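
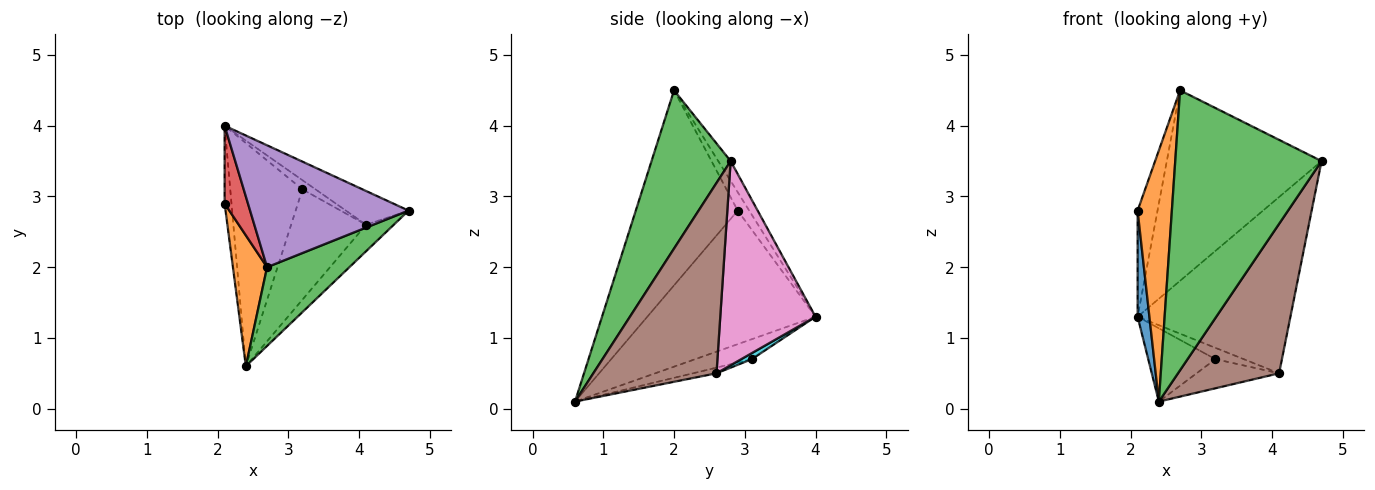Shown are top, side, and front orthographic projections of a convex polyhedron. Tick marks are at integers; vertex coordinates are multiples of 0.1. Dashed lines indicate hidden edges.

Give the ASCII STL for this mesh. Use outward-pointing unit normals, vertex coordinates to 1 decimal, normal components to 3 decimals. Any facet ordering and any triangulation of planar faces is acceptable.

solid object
 facet normal -0.996 -0.070 -0.051
  outer loop
   vertex 2.1 4.0 1.3
   vertex 2.4 0.6 0.1
   vertex 2.1 2.9 2.8
  endloop
 endfacet
 facet normal -0.935 -0.314 0.164
  outer loop
   vertex 2.7 2.0 4.5
   vertex 2.1 2.9 2.8
   vertex 2.4 0.6 0.1
  endloop
 endfacet
 facet normal 0.462 -0.854 0.240
  outer loop
   vertex 2.7 2.0 4.5
   vertex 2.4 0.6 0.1
   vertex 4.7 2.8 3.5
  endloop
 endfacet
 facet normal -0.422 0.731 0.536
  outer loop
   vertex 2.7 2.0 4.5
   vertex 2.1 4.0 1.3
   vertex 2.1 2.9 2.8
  endloop
 endfacet
 facet normal -0.067 0.840 0.538
  outer loop
   vertex 2.7 2.0 4.5
   vertex 4.7 2.8 3.5
   vertex 2.1 4.0 1.3
  endloop
 endfacet
 facet normal 0.768 -0.631 -0.112
  outer loop
   vertex 4.1 2.6 0.5
   vertex 4.7 2.8 3.5
   vertex 2.4 0.6 0.1
  endloop
 endfacet
 facet normal 0.522 0.838 -0.160
  outer loop
   vertex 4.1 2.6 0.5
   vertex 2.1 4.0 1.3
   vertex 4.7 2.8 3.5
  endloop
 endfacet
 facet normal -0.254 0.302 -0.919
  outer loop
   vertex 3.2 3.1 0.7
   vertex 2.4 0.6 0.1
   vertex 2.1 4.0 1.3
  endloop
 endfacet
 facet normal -0.073 0.255 -0.964
  outer loop
   vertex 3.2 3.1 0.7
   vertex 4.1 2.6 0.5
   vertex 2.4 0.6 0.1
  endloop
 endfacet
 facet normal 0.279 0.745 -0.605
  outer loop
   vertex 3.2 3.1 0.7
   vertex 2.1 4.0 1.3
   vertex 4.1 2.6 0.5
  endloop
 endfacet
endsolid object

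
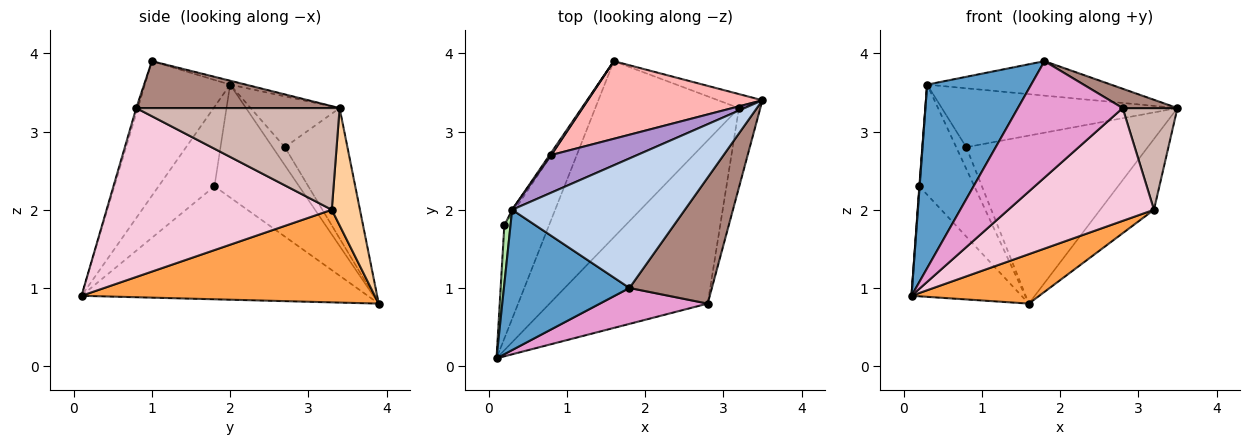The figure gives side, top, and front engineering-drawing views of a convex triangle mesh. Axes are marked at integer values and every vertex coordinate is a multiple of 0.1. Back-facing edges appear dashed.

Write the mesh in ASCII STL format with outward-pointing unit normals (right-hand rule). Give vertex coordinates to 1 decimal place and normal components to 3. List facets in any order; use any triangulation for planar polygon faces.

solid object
 facet normal -0.546 -0.666 0.509
  outer loop
   vertex 0.3 2.0 3.6
   vertex 0.1 0.1 0.9
   vertex 1.8 1.0 3.9
  endloop
 endfacet
 facet normal -0.022 0.257 0.966
  outer loop
   vertex 0.3 2.0 3.6
   vertex 1.8 1.0 3.9
   vertex 3.5 3.4 3.3
  endloop
 endfacet
 facet normal 0.527 -0.230 -0.818
  outer loop
   vertex 3.2 3.3 2.0
   vertex 0.1 0.1 0.9
   vertex 1.6 3.9 0.8
  endloop
 endfacet
 facet normal 0.457 0.873 -0.173
  outer loop
   vertex 3.2 3.3 2.0
   vertex 1.6 3.9 0.8
   vertex 3.5 3.4 3.3
  endloop
 endfacet
 facet normal -0.876 0.337 -0.346
  outer loop
   vertex 0.2 1.8 2.3
   vertex 1.6 3.9 0.8
   vertex 0.1 0.1 0.9
  endloop
 endfacet
 facet normal -0.997 -0.005 0.077
  outer loop
   vertex 0.2 1.8 2.3
   vertex 0.1 0.1 0.9
   vertex 0.3 2.0 3.6
  endloop
 endfacet
 facet normal -0.838 0.545 -0.019
  outer loop
   vertex 0.2 1.8 2.3
   vertex 0.3 2.0 3.6
   vertex 1.6 3.9 0.8
  endloop
 endfacet
 facet normal -0.299 0.866 0.400
  outer loop
   vertex 0.8 2.7 2.8
   vertex 3.5 3.4 3.3
   vertex 1.6 3.9 0.8
  endloop
 endfacet
 facet normal -0.303 0.803 0.513
  outer loop
   vertex 0.8 2.7 2.8
   vertex 0.3 2.0 3.6
   vertex 3.5 3.4 3.3
  endloop
 endfacet
 facet normal -0.772 0.632 0.070
  outer loop
   vertex 0.8 2.7 2.8
   vertex 1.6 3.9 0.8
   vertex 0.3 2.0 3.6
  endloop
 endfacet
 facet normal 0.490 -0.132 0.861
  outer loop
   vertex 2.8 0.8 3.3
   vertex 3.5 3.4 3.3
   vertex 1.8 1.0 3.9
  endloop
 endfacet
 facet normal 0.946 -0.255 -0.199
  outer loop
   vertex 2.8 0.8 3.3
   vertex 3.2 3.3 2.0
   vertex 3.5 3.4 3.3
  endloop
 endfacet
 facet normal -0.014 -0.955 0.295
  outer loop
   vertex 2.8 0.8 3.3
   vertex 1.8 1.0 3.9
   vertex 0.1 0.1 0.9
  endloop
 endfacet
 facet normal 0.660 -0.427 -0.618
  outer loop
   vertex 2.8 0.8 3.3
   vertex 0.1 0.1 0.9
   vertex 3.2 3.3 2.0
  endloop
 endfacet
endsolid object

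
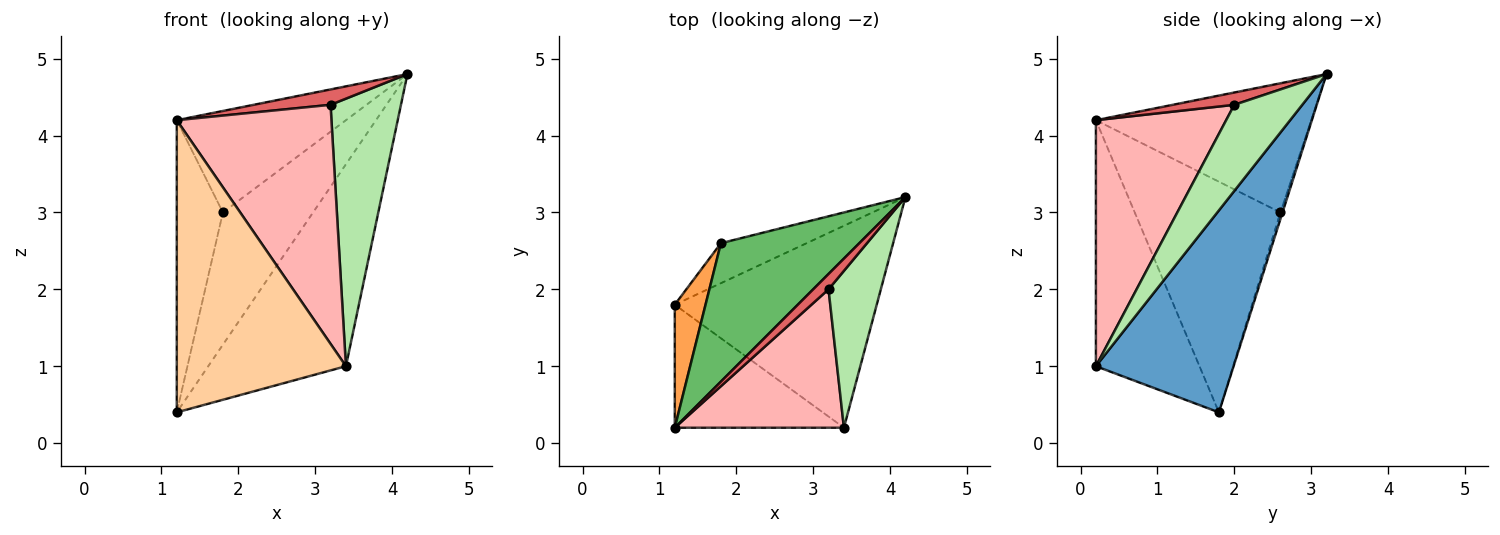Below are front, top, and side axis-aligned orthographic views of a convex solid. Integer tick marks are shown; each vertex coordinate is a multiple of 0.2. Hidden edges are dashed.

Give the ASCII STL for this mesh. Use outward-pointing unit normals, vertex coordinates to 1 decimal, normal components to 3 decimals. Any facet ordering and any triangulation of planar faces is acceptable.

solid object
 facet normal 0.577 0.577 -0.577
  outer loop
   vertex 3.4 0.2 1.0
   vertex 1.2 1.8 0.4
   vertex 4.2 3.2 4.8
  endloop
 endfacet
 facet normal -0.022 0.957 -0.289
  outer loop
   vertex 1.8 2.6 3.0
   vertex 4.2 3.2 4.8
   vertex 1.2 1.8 0.4
  endloop
 endfacet
 facet normal -0.946 0.299 0.126
  outer loop
   vertex 1.2 0.2 4.2
   vertex 1.8 2.6 3.0
   vertex 1.2 1.8 0.4
  endloop
 endfacet
 facet normal -0.492 -0.803 -0.338
  outer loop
   vertex 1.2 0.2 4.2
   vertex 1.2 1.8 0.4
   vertex 3.4 0.2 1.0
  endloop
 endfacet
 facet normal -0.601 0.472 0.644
  outer loop
   vertex 1.2 0.2 4.2
   vertex 4.2 3.2 4.8
   vertex 1.8 2.6 3.0
  endloop
 endfacet
 facet normal 0.640 -0.663 0.389
  outer loop
   vertex 3.2 2.0 4.4
   vertex 3.4 0.2 1.0
   vertex 4.2 3.2 4.8
  endloop
 endfacet
 facet normal 0.492 -0.615 0.615
  outer loop
   vertex 3.2 2.0 4.4
   vertex 4.2 3.2 4.8
   vertex 1.2 0.2 4.2
  endloop
 endfacet
 facet normal 0.589 -0.699 0.405
  outer loop
   vertex 3.2 2.0 4.4
   vertex 1.2 0.2 4.2
   vertex 3.4 0.2 1.0
  endloop
 endfacet
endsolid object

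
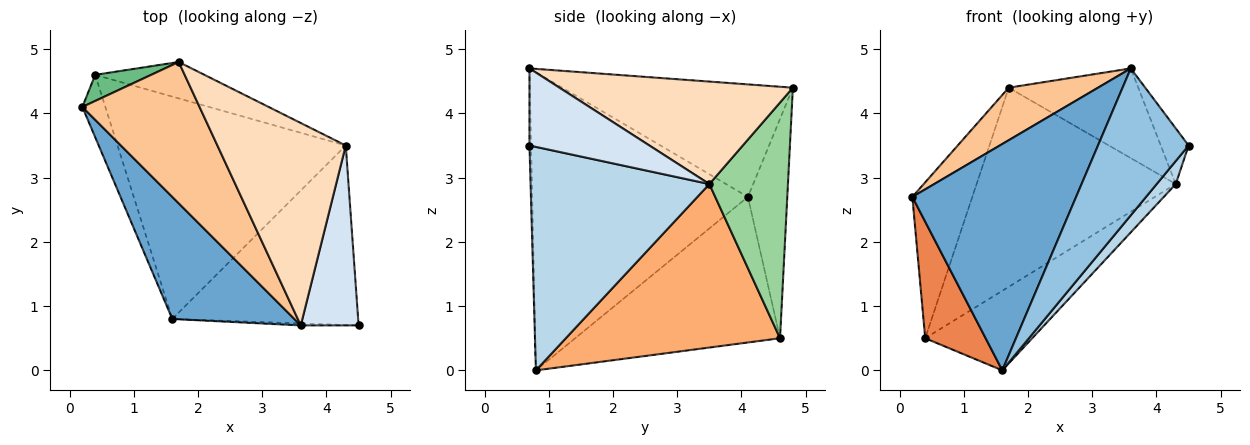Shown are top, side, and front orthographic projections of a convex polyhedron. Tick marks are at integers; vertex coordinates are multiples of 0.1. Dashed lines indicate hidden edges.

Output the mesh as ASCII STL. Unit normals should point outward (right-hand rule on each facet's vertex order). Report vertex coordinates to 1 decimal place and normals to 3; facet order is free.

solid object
 facet normal -0.757 -0.575 0.310
  outer loop
   vertex 3.6 0.7 4.7
   vertex 0.2 4.1 2.7
   vertex 1.6 0.8 0.0
  endloop
 endfacet
 facet normal -0.018 -1.000 -0.014
  outer loop
   vertex 3.6 0.7 4.7
   vertex 1.6 0.8 0.0
   vertex 4.5 0.7 3.5
  endloop
 endfacet
 facet normal 0.766 -0.082 -0.637
  outer loop
   vertex 4.3 3.5 2.9
   vertex 4.5 0.7 3.5
   vertex 1.6 0.8 0.0
  endloop
 endfacet
 facet normal 0.787 0.183 0.590
  outer loop
   vertex 4.3 3.5 2.9
   vertex 3.6 0.7 4.7
   vertex 4.5 0.7 3.5
  endloop
 endfacet
 facet normal -0.948 -0.280 -0.150
  outer loop
   vertex 0.4 4.6 0.5
   vertex 1.6 0.8 0.0
   vertex 0.2 4.1 2.7
  endloop
 endfacet
 facet normal 0.559 0.279 -0.781
  outer loop
   vertex 0.4 4.6 0.5
   vertex 4.3 3.5 2.9
   vertex 1.6 0.8 0.0
  endloop
 endfacet
 facet normal -0.669 -0.259 0.697
  outer loop
   vertex 1.7 4.8 4.4
   vertex 0.2 4.1 2.7
   vertex 3.6 0.7 4.7
  endloop
 endfacet
 facet normal 0.590 0.327 0.738
  outer loop
   vertex 1.7 4.8 4.4
   vertex 3.6 0.7 4.7
   vertex 4.3 3.5 2.9
  endloop
 endfacet
 facet normal -0.544 0.828 0.139
  outer loop
   vertex 1.7 4.8 4.4
   vertex 0.4 4.6 0.5
   vertex 0.2 4.1 2.7
  endloop
 endfacet
 facet normal 0.362 0.917 -0.168
  outer loop
   vertex 1.7 4.8 4.4
   vertex 4.3 3.5 2.9
   vertex 0.4 4.6 0.5
  endloop
 endfacet
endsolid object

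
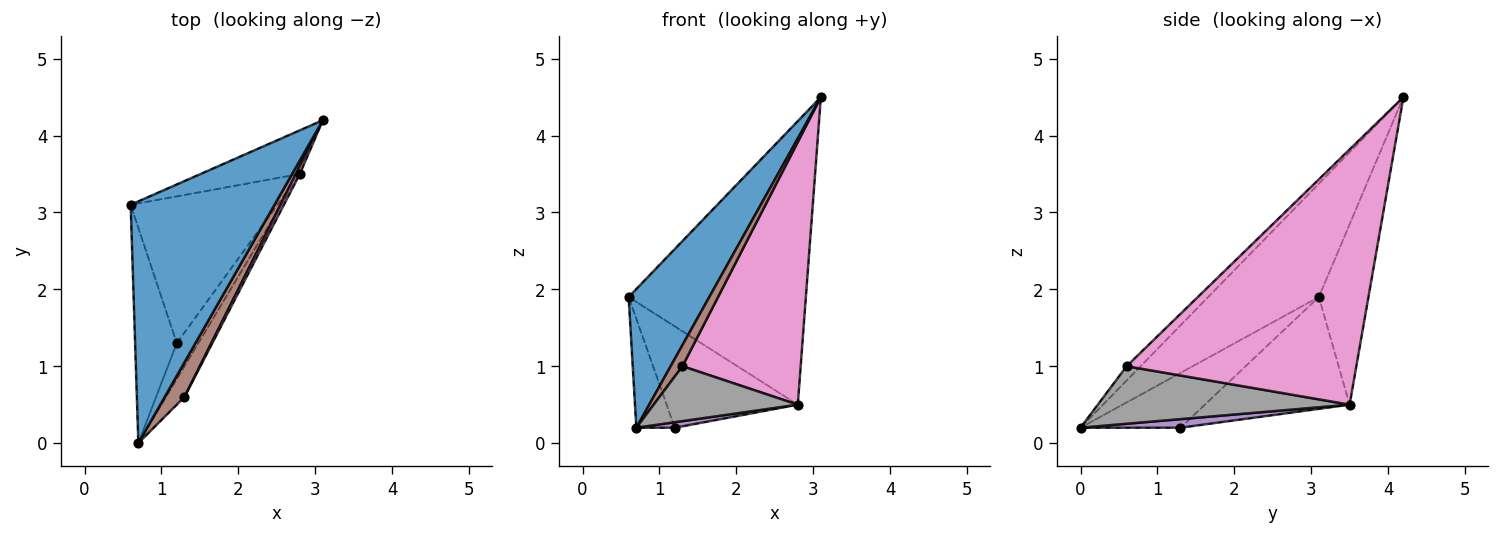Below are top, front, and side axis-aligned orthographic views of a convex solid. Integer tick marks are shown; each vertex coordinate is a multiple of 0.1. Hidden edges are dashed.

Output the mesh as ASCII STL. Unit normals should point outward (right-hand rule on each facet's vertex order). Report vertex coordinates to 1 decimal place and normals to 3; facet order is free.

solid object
 facet normal -0.564 -0.411 0.716
  outer loop
   vertex 0.7 0.0 0.2
   vertex 3.1 4.2 4.5
   vertex 0.6 3.1 1.9
  endloop
 endfacet
 facet normal -0.267 0.953 -0.147
  outer loop
   vertex 2.8 3.5 0.5
   vertex 0.6 3.1 1.9
   vertex 3.1 4.2 4.5
  endloop
 endfacet
 facet normal -0.761 0.293 -0.579
  outer loop
   vertex 1.2 1.3 0.2
   vertex 0.7 0.0 0.2
   vertex 0.6 3.1 1.9
  endloop
 endfacet
 facet normal -0.531 0.481 -0.697
  outer loop
   vertex 1.2 1.3 0.2
   vertex 0.6 3.1 1.9
   vertex 2.8 3.5 0.5
  endloop
 endfacet
 facet normal 0.366 -0.141 -0.920
  outer loop
   vertex 1.2 1.3 0.2
   vertex 2.8 3.5 0.5
   vertex 0.7 0.0 0.2
  endloop
 endfacet
 facet normal -0.525 -0.444 0.726
  outer loop
   vertex 1.3 0.6 1.0
   vertex 3.1 4.2 4.5
   vertex 0.7 0.0 0.2
  endloop
 endfacet
 facet normal 0.889 -0.458 0.013
  outer loop
   vertex 1.3 0.6 1.0
   vertex 2.8 3.5 0.5
   vertex 3.1 4.2 4.5
  endloop
 endfacet
 facet normal 0.836 -0.479 -0.268
  outer loop
   vertex 1.3 0.6 1.0
   vertex 0.7 0.0 0.2
   vertex 2.8 3.5 0.5
  endloop
 endfacet
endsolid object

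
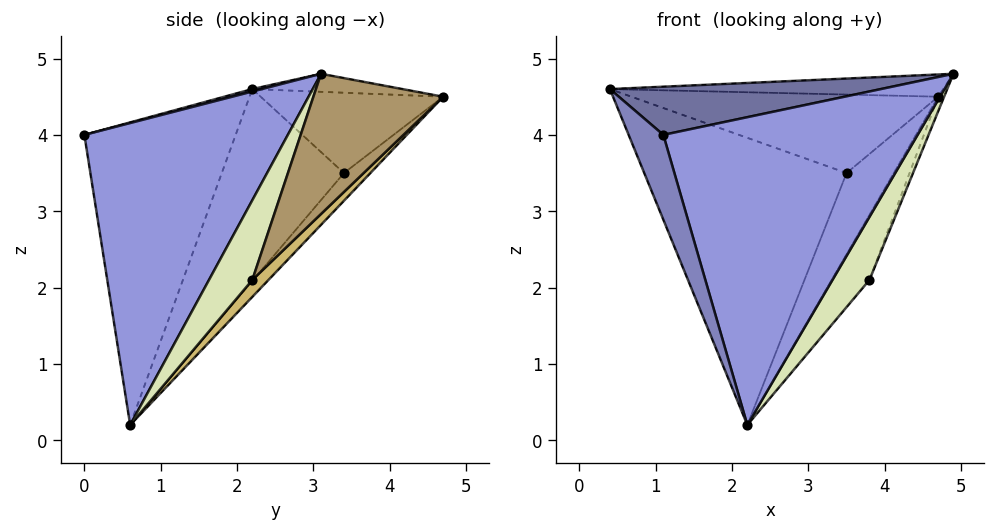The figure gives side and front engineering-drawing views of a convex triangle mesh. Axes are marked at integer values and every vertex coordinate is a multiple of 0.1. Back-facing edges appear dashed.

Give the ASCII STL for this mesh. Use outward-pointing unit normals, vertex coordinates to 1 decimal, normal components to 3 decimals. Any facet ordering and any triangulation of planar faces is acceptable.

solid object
 facet normal 0.009 -0.260 0.965
  outer loop
   vertex 1.1 0.0 4.0
   vertex 4.9 3.1 4.8
   vertex 0.4 2.2 4.6
  endloop
 endfacet
 facet normal -0.929 -0.213 -0.303
  outer loop
   vertex 2.2 0.6 0.2
   vertex 1.1 0.0 4.0
   vertex 0.4 2.2 4.6
  endloop
 endfacet
 facet normal 0.624 -0.779 0.057
  outer loop
   vertex 2.2 0.6 0.2
   vertex 4.9 3.1 4.8
   vertex 1.1 0.0 4.0
  endloop
 endfacet
 facet normal -0.078 0.174 0.982
  outer loop
   vertex 4.7 4.7 4.5
   vertex 0.4 2.2 4.6
   vertex 4.9 3.1 4.8
  endloop
 endfacet
 facet normal -0.458 0.759 -0.463
  outer loop
   vertex 3.5 3.4 3.5
   vertex 2.2 0.6 0.2
   vertex 0.4 2.2 4.6
  endloop
 endfacet
 facet normal -0.457 0.768 -0.450
  outer loop
   vertex 3.5 3.4 3.5
   vertex 0.4 2.2 4.6
   vertex 4.7 4.7 4.5
  endloop
 endfacet
 facet normal -0.429 0.765 -0.480
  outer loop
   vertex 3.5 3.4 3.5
   vertex 4.7 4.7 4.5
   vertex 2.2 0.6 0.2
  endloop
 endfacet
 facet normal 0.757 -0.647 -0.093
  outer loop
   vertex 3.8 2.2 2.1
   vertex 4.9 3.1 4.8
   vertex 2.2 0.6 0.2
  endloop
 endfacet
 facet normal 0.920 0.042 -0.389
  outer loop
   vertex 3.8 2.2 2.1
   vertex 4.7 4.7 4.5
   vertex 4.9 3.1 4.8
  endloop
 endfacet
 facet normal 0.264 0.617 -0.742
  outer loop
   vertex 3.8 2.2 2.1
   vertex 2.2 0.6 0.2
   vertex 4.7 4.7 4.5
  endloop
 endfacet
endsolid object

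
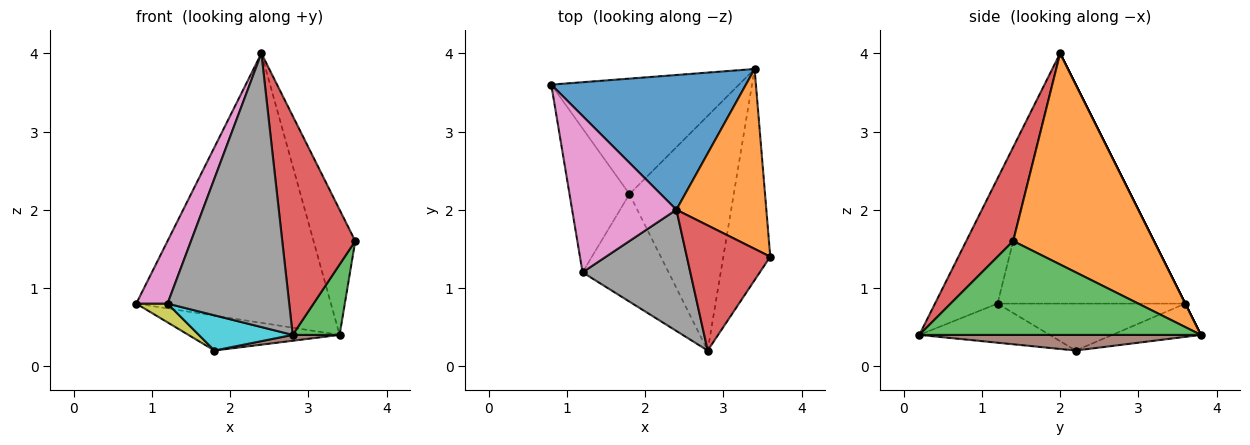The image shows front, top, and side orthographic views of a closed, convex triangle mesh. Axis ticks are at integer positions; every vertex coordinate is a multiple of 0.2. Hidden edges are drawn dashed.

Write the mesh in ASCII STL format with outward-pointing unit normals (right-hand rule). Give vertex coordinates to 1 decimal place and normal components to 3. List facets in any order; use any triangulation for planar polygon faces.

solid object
 facet normal 0.000 0.894 0.447
  outer loop
   vertex 2.4 2.0 4.0
   vertex 3.4 3.8 0.4
   vertex 0.8 3.6 0.8
  endloop
 endfacet
 facet normal 0.888 0.263 0.378
  outer loop
   vertex 2.4 2.0 4.0
   vertex 3.6 1.4 1.6
   vertex 3.4 3.8 0.4
  endloop
 endfacet
 facet normal 0.885 -0.147 -0.442
  outer loop
   vertex 2.8 0.2 0.4
   vertex 3.4 3.8 0.4
   vertex 3.6 1.4 1.6
  endloop
 endfacet
 facet normal 0.487 -0.758 0.433
  outer loop
   vertex 2.8 0.2 0.4
   vertex 3.6 1.4 1.6
   vertex 2.4 2.0 4.0
  endloop
 endfacet
 facet normal -0.167 0.285 -0.944
  outer loop
   vertex 1.8 2.2 0.2
   vertex 0.8 3.6 0.8
   vertex 3.4 3.8 0.4
  endloop
 endfacet
 facet normal 0.148 -0.025 -0.989
  outer loop
   vertex 1.8 2.2 0.2
   vertex 3.4 3.8 0.4
   vertex 2.8 0.2 0.4
  endloop
 endfacet
 facet normal -0.912 -0.152 0.380
  outer loop
   vertex 1.2 1.2 0.8
   vertex 2.4 2.0 4.0
   vertex 0.8 3.6 0.8
  endloop
 endfacet
 facet normal -0.426 -0.827 0.366
  outer loop
   vertex 1.2 1.2 0.8
   vertex 2.8 0.2 0.4
   vertex 2.4 2.0 4.0
  endloop
 endfacet
 facet normal -0.613 -0.102 -0.783
  outer loop
   vertex 1.2 1.2 0.8
   vertex 0.8 3.6 0.8
   vertex 1.8 2.2 0.2
  endloop
 endfacet
 facet normal -0.397 -0.286 -0.872
  outer loop
   vertex 1.2 1.2 0.8
   vertex 1.8 2.2 0.2
   vertex 2.8 0.2 0.4
  endloop
 endfacet
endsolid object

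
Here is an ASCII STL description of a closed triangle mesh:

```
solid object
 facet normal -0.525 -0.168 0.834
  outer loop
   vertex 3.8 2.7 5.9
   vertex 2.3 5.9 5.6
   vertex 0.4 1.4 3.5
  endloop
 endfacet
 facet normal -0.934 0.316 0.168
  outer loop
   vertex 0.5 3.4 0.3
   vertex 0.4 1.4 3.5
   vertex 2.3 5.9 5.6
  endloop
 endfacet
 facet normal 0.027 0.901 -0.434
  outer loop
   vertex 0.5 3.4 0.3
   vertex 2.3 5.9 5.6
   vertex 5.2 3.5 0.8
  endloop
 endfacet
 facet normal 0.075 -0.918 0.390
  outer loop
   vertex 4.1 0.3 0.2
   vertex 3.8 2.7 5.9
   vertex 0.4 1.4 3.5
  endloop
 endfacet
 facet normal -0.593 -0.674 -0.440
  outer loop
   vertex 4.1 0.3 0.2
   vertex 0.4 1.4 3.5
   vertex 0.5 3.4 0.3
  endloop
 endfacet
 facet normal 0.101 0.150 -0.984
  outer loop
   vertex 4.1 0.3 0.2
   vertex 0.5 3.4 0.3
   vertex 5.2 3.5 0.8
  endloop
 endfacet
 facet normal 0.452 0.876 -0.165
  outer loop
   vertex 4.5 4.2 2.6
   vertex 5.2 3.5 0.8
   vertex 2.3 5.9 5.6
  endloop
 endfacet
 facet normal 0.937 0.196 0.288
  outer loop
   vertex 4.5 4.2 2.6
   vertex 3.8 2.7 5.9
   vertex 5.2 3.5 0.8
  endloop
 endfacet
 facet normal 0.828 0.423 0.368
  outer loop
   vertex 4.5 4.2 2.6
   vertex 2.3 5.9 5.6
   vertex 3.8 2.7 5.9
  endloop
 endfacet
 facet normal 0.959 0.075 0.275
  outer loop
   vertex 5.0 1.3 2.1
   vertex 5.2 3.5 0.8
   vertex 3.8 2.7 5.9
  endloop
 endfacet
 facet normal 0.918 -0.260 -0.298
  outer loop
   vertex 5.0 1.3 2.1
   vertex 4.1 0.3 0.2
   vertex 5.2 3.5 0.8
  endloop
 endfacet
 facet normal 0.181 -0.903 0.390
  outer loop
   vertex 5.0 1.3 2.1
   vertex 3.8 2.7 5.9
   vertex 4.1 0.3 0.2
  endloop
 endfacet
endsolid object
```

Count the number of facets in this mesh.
12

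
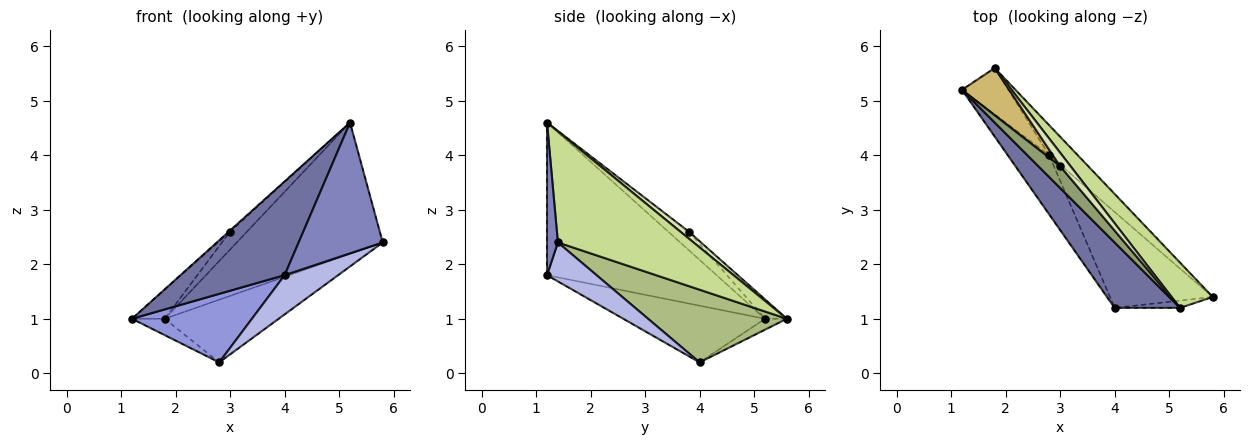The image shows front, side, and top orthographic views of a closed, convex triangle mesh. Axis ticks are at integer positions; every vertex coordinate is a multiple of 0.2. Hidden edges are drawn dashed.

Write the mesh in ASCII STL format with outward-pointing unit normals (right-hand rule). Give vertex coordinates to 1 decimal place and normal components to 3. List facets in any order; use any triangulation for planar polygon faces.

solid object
 facet normal -0.800 -0.492 0.343
  outer loop
   vertex 5.2 1.2 4.6
   vertex 1.2 5.2 1.0
   vertex 4.0 1.2 1.8
  endloop
 endfacet
 facet normal 0.128 -0.990 -0.055
  outer loop
   vertex 5.2 1.2 4.6
   vertex 4.0 1.2 1.8
   vertex 5.8 1.4 2.4
  endloop
 endfacet
 facet normal -0.667 -0.564 -0.487
  outer loop
   vertex 2.8 4.0 0.2
   vertex 4.0 1.2 1.8
   vertex 1.2 5.2 1.0
  endloop
 endfacet
 facet normal 0.331 -0.357 -0.873
  outer loop
   vertex 2.8 4.0 0.2
   vertex 5.8 1.4 2.4
   vertex 4.0 1.2 1.8
  endloop
 endfacet
 facet normal -0.647 0.038 0.761
  outer loop
   vertex 3.0 3.8 2.6
   vertex 1.2 5.2 1.0
   vertex 5.2 1.2 4.6
  endloop
 endfacet
 facet normal 0.739 0.607 -0.290
  outer loop
   vertex 1.8 5.6 1.0
   vertex 5.8 1.4 2.4
   vertex 2.8 4.0 0.2
  endloop
 endfacet
 facet normal 0.660 0.710 0.245
  outer loop
   vertex 1.8 5.6 1.0
   vertex 5.2 1.2 4.6
   vertex 5.8 1.4 2.4
  endloop
 endfacet
 facet normal 0.371 0.743 0.557
  outer loop
   vertex 1.8 5.6 1.0
   vertex 3.0 3.8 2.6
   vertex 5.2 1.2 4.6
  endloop
 endfacet
 facet normal -0.217 0.325 -0.921
  outer loop
   vertex 1.8 5.6 1.0
   vertex 2.8 4.0 0.2
   vertex 1.2 5.2 1.0
  endloop
 endfacet
 facet normal -0.330 0.495 0.804
  outer loop
   vertex 1.8 5.6 1.0
   vertex 1.2 5.2 1.0
   vertex 3.0 3.8 2.6
  endloop
 endfacet
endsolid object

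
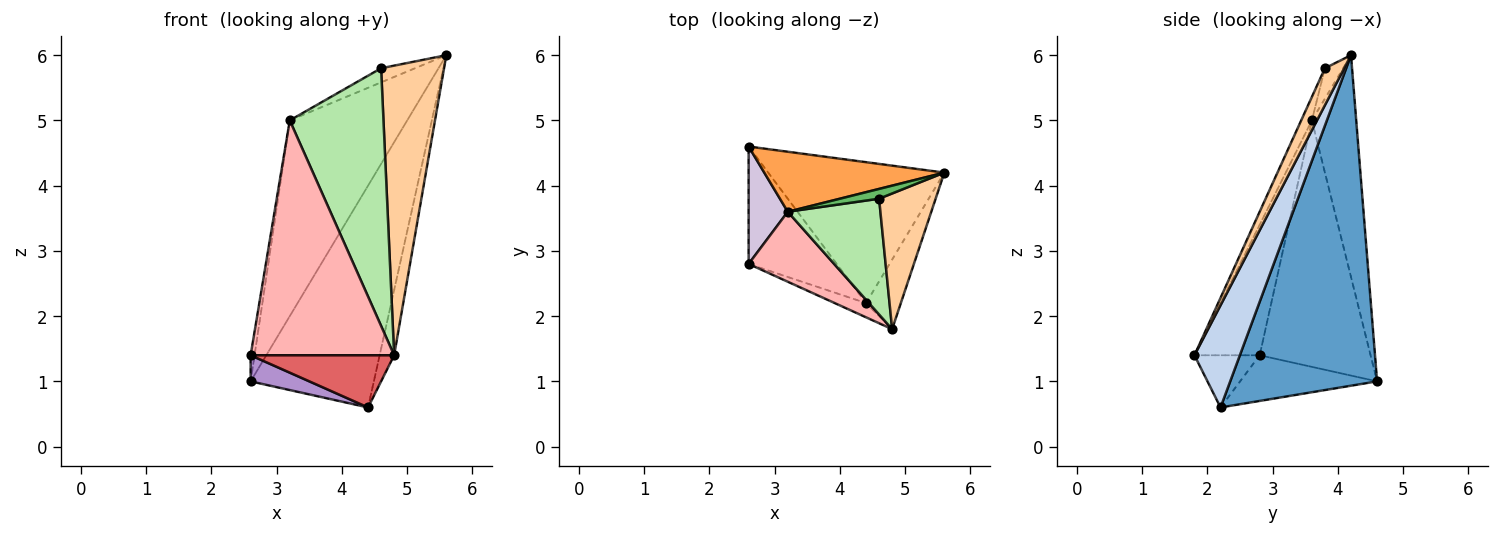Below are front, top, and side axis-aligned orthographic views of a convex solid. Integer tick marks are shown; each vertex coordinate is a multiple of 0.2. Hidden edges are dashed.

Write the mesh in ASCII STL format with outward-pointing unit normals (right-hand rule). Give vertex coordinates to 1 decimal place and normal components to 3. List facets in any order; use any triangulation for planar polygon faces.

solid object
 facet normal 0.709 0.595 -0.378
  outer loop
   vertex 4.4 2.2 0.6
   vertex 2.6 4.6 1.0
   vertex 5.6 4.2 6.0
  endloop
 endfacet
 facet normal 0.906 0.289 -0.308
  outer loop
   vertex 4.4 2.2 0.6
   vertex 5.6 4.2 6.0
   vertex 4.8 1.8 1.4
  endloop
 endfacet
 facet normal -0.340 0.899 0.276
  outer loop
   vertex 3.2 3.6 5.0
   vertex 5.6 4.2 6.0
   vertex 2.6 4.6 1.0
  endloop
 endfacet
 facet normal 0.267 -0.873 0.409
  outer loop
   vertex 4.6 3.8 5.8
   vertex 4.8 1.8 1.4
   vertex 5.6 4.2 6.0
  endloop
 endfacet
 facet normal -0.405 0.752 0.520
  outer loop
   vertex 4.6 3.8 5.8
   vertex 5.6 4.2 6.0
   vertex 3.2 3.6 5.0
  endloop
 endfacet
 facet normal -0.103 -0.907 0.408
  outer loop
   vertex 4.6 3.8 5.8
   vertex 3.2 3.6 5.0
   vertex 4.8 1.8 1.4
  endloop
 endfacet
 facet normal -0.402 -0.884 -0.241
  outer loop
   vertex 2.6 2.8 1.4
   vertex 4.4 2.2 0.6
   vertex 4.8 1.8 1.4
  endloop
 endfacet
 facet normal -0.399 -0.879 0.262
  outer loop
   vertex 2.6 2.8 1.4
   vertex 4.8 1.8 1.4
   vertex 3.2 3.6 5.0
  endloop
 endfacet
 facet normal -0.452 -0.194 -0.871
  outer loop
   vertex 2.6 2.8 1.4
   vertex 2.6 4.6 1.0
   vertex 4.4 2.2 0.6
  endloop
 endfacet
 facet normal -0.987 0.035 0.157
  outer loop
   vertex 2.6 2.8 1.4
   vertex 3.2 3.6 5.0
   vertex 2.6 4.6 1.0
  endloop
 endfacet
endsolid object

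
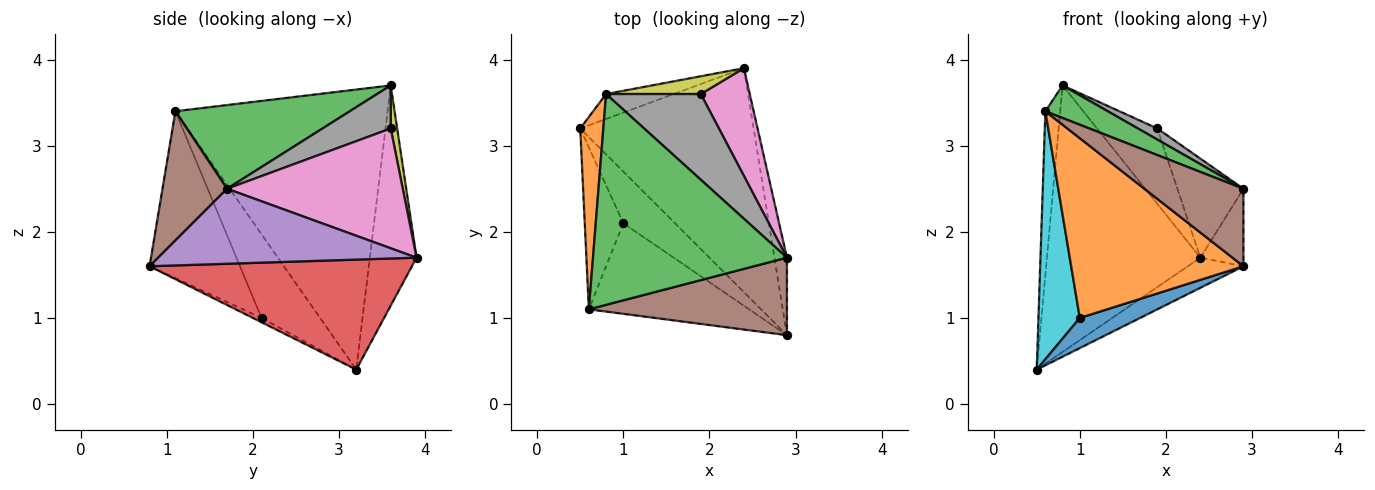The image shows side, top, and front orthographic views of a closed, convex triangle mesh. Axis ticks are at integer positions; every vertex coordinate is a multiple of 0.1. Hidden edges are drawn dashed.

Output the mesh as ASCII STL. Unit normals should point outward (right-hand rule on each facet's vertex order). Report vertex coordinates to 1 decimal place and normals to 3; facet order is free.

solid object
 facet normal -0.290 0.953 -0.089
  outer loop
   vertex 0.8 3.6 3.7
   vertex 2.4 3.9 1.7
   vertex 0.5 3.2 0.4
  endloop
 endfacet
 facet normal -0.994 0.070 0.082
  outer loop
   vertex 0.6 1.1 3.4
   vertex 0.8 3.6 3.7
   vertex 0.5 3.2 0.4
  endloop
 endfacet
 facet normal 0.392 -0.140 0.909
  outer loop
   vertex 0.6 1.1 3.4
   vertex 2.9 1.7 2.5
   vertex 0.8 3.6 3.7
  endloop
 endfacet
 facet normal 0.532 0.113 -0.839
  outer loop
   vertex 2.9 0.8 1.6
   vertex 0.5 3.2 0.4
   vertex 2.4 3.9 1.7
  endloop
 endfacet
 facet normal 0.973 0.162 -0.162
  outer loop
   vertex 2.9 0.8 1.6
   vertex 2.4 3.9 1.7
   vertex 2.9 1.7 2.5
  endloop
 endfacet
 facet normal 0.419 -0.642 0.642
  outer loop
   vertex 2.9 0.8 1.6
   vertex 2.9 1.7 2.5
   vertex 0.6 1.1 3.4
  endloop
 endfacet
 facet normal 0.874 0.329 0.357
  outer loop
   vertex 1.9 3.6 3.2
   vertex 2.9 1.7 2.5
   vertex 2.4 3.9 1.7
  endloop
 endfacet
 facet normal 0.411 -0.117 0.904
  outer loop
   vertex 1.9 3.6 3.2
   vertex 0.8 3.6 3.7
   vertex 2.9 1.7 2.5
  endloop
 endfacet
 facet normal 0.104 0.968 0.228
  outer loop
   vertex 1.9 3.6 3.2
   vertex 2.4 3.9 1.7
   vertex 0.8 3.6 3.7
  endloop
 endfacet
 facet normal -0.765 -0.540 -0.352
  outer loop
   vertex 1.0 2.1 1.0
   vertex 0.6 1.1 3.4
   vertex 0.5 3.2 0.4
  endloop
 endfacet
 facet normal -0.072 -0.503 -0.862
  outer loop
   vertex 1.0 2.1 1.0
   vertex 0.5 3.2 0.4
   vertex 2.9 0.8 1.6
  endloop
 endfacet
 facet normal -0.424 -0.809 -0.408
  outer loop
   vertex 1.0 2.1 1.0
   vertex 2.9 0.8 1.6
   vertex 0.6 1.1 3.4
  endloop
 endfacet
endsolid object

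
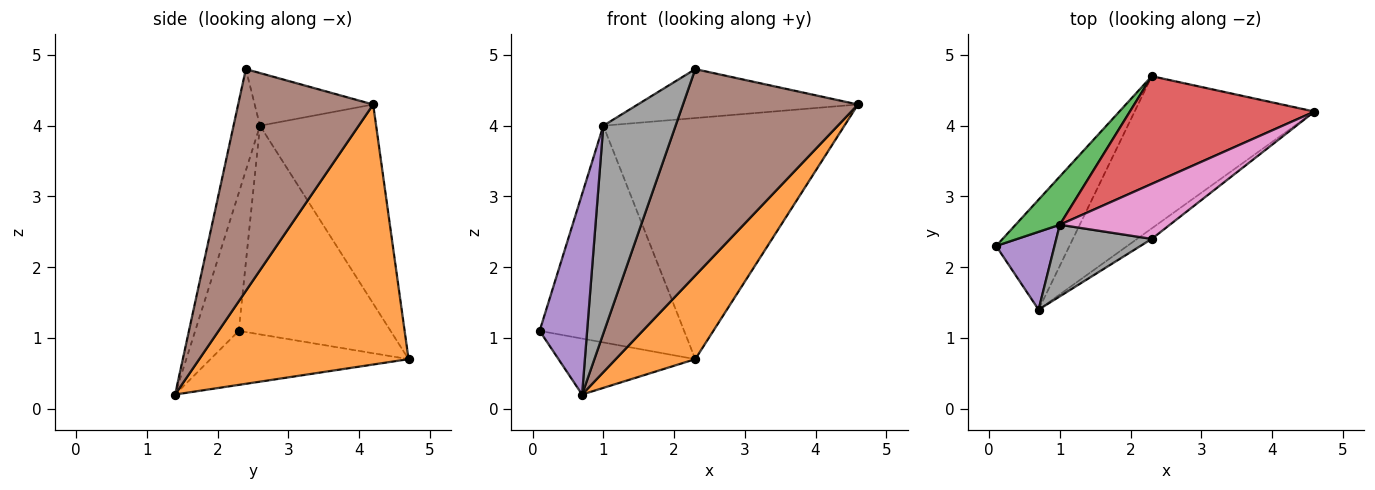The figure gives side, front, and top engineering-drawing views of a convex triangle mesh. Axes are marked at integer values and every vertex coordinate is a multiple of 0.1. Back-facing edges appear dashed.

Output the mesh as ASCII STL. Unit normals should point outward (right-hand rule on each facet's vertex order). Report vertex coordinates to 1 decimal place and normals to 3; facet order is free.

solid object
 facet normal -0.549 0.379 -0.745
  outer loop
   vertex 0.7 1.4 0.2
   vertex 0.1 2.3 1.1
   vertex 2.3 4.7 0.7
  endloop
 endfacet
 facet normal 0.785 -0.298 -0.543
  outer loop
   vertex 0.7 1.4 0.2
   vertex 2.3 4.7 0.7
   vertex 4.6 4.2 4.3
  endloop
 endfacet
 facet normal -0.716 0.682 0.152
  outer loop
   vertex 1.0 2.6 4.0
   vertex 2.3 4.7 0.7
   vertex 0.1 2.3 1.1
  endloop
 endfacet
 facet normal -0.403 0.836 0.373
  outer loop
   vertex 1.0 2.6 4.0
   vertex 4.6 4.2 4.3
   vertex 2.3 4.7 0.7
  endloop
 endfacet
 facet normal -0.650 -0.708 0.275
  outer loop
   vertex 1.0 2.6 4.0
   vertex 0.1 2.3 1.1
   vertex 0.7 1.4 0.2
  endloop
 endfacet
 facet normal 0.610 -0.791 -0.040
  outer loop
   vertex 2.3 2.4 4.8
   vertex 0.7 1.4 0.2
   vertex 4.6 4.2 4.3
  endloop
 endfacet
 facet normal -0.337 0.626 0.704
  outer loop
   vertex 2.3 2.4 4.8
   vertex 4.6 4.2 4.3
   vertex 1.0 2.6 4.0
  endloop
 endfacet
 facet normal -0.327 -0.893 0.308
  outer loop
   vertex 2.3 2.4 4.8
   vertex 1.0 2.6 4.0
   vertex 0.7 1.4 0.2
  endloop
 endfacet
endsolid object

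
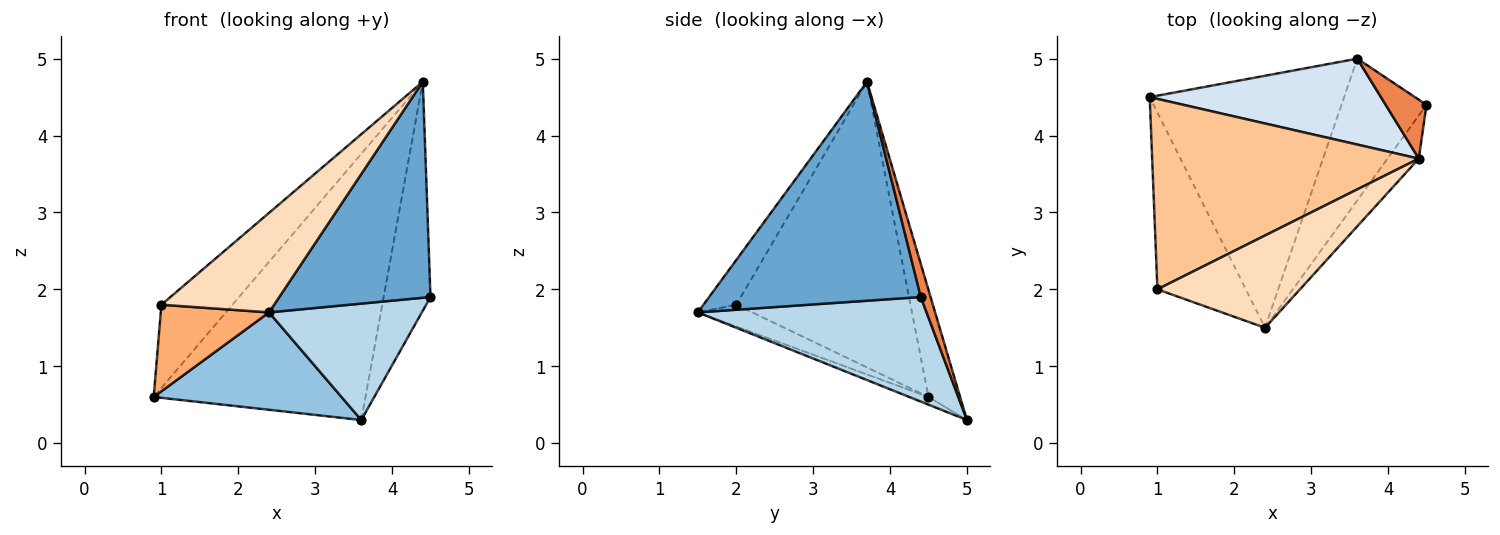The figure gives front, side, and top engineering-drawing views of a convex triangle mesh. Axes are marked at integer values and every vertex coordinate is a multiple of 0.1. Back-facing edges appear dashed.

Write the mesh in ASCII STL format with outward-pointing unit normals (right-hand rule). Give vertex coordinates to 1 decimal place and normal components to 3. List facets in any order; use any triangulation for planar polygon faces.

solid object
 facet normal 0.808 -0.577 -0.115
  outer loop
   vertex 4.4 3.7 4.7
   vertex 2.4 1.5 1.7
   vertex 4.5 4.4 1.9
  endloop
 endfacet
 facet normal -0.037 -0.360 -0.932
  outer loop
   vertex 3.6 5.0 0.3
   vertex 2.4 1.5 1.7
   vertex 0.9 4.5 0.6
  endloop
 endfacet
 facet normal 0.689 -0.460 -0.560
  outer loop
   vertex 3.6 5.0 0.3
   vertex 4.5 4.4 1.9
   vertex 2.4 1.5 1.7
  endloop
 endfacet
 facet normal -0.141 0.942 0.304
  outer loop
   vertex 3.6 5.0 0.3
   vertex 0.9 4.5 0.6
   vertex 4.4 3.7 4.7
  endloop
 endfacet
 facet normal 0.198 0.949 0.244
  outer loop
   vertex 3.6 5.0 0.3
   vertex 4.4 3.7 4.7
   vertex 4.5 4.4 1.9
  endloop
 endfacet
 facet normal -0.216 -0.430 -0.877
  outer loop
   vertex 1.0 2.0 1.8
   vertex 0.9 4.5 0.6
   vertex 2.4 1.5 1.7
  endloop
 endfacet
 facet normal -0.701 0.286 0.654
  outer loop
   vertex 1.0 2.0 1.8
   vertex 4.4 3.7 4.7
   vertex 0.9 4.5 0.6
  endloop
 endfacet
 facet normal -0.209 -0.717 0.665
  outer loop
   vertex 1.0 2.0 1.8
   vertex 2.4 1.5 1.7
   vertex 4.4 3.7 4.7
  endloop
 endfacet
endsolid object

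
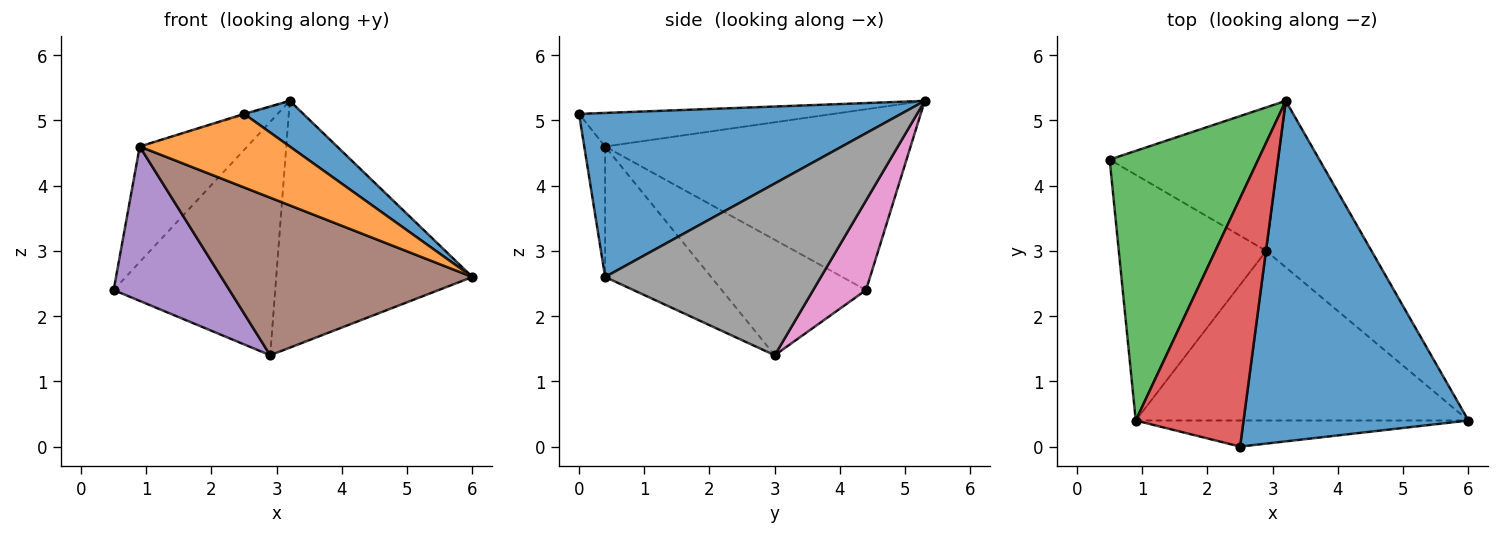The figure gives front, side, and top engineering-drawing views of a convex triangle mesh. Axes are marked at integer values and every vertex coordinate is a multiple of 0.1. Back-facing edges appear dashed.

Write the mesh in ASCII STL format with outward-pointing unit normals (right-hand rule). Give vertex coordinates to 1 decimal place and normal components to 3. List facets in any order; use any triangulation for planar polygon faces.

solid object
 facet normal 0.586 -0.108 0.803
  outer loop
   vertex 3.2 5.3 5.3
   vertex 2.5 0.0 5.1
   vertex 6.0 0.4 2.6
  endloop
 endfacet
 facet normal -0.130 -0.934 -0.332
  outer loop
   vertex 0.9 0.4 4.6
   vertex 6.0 0.4 2.6
   vertex 2.5 0.0 5.1
  endloop
 endfacet
 facet normal -0.746 0.262 0.613
  outer loop
   vertex 0.9 0.4 4.6
   vertex 3.2 5.3 5.3
   vertex 0.5 4.4 2.4
  endloop
 endfacet
 facet normal -0.298 0.003 0.955
  outer loop
   vertex 0.9 0.4 4.6
   vertex 2.5 0.0 5.1
   vertex 3.2 5.3 5.3
  endloop
 endfacet
 facet normal -0.553 -0.443 -0.706
  outer loop
   vertex 2.9 3.0 1.4
   vertex 0.9 0.4 4.6
   vertex 0.5 4.4 2.4
  endloop
 endfacet
 facet normal -0.276 -0.654 -0.704
  outer loop
   vertex 2.9 3.0 1.4
   vertex 6.0 0.4 2.6
   vertex 0.9 0.4 4.6
  endloop
 endfacet
 facet normal 0.268 0.821 -0.505
  outer loop
   vertex 2.9 3.0 1.4
   vertex 0.5 4.4 2.4
   vertex 3.2 5.3 5.3
  endloop
 endfacet
 facet normal 0.674 0.613 -0.413
  outer loop
   vertex 2.9 3.0 1.4
   vertex 3.2 5.3 5.3
   vertex 6.0 0.4 2.6
  endloop
 endfacet
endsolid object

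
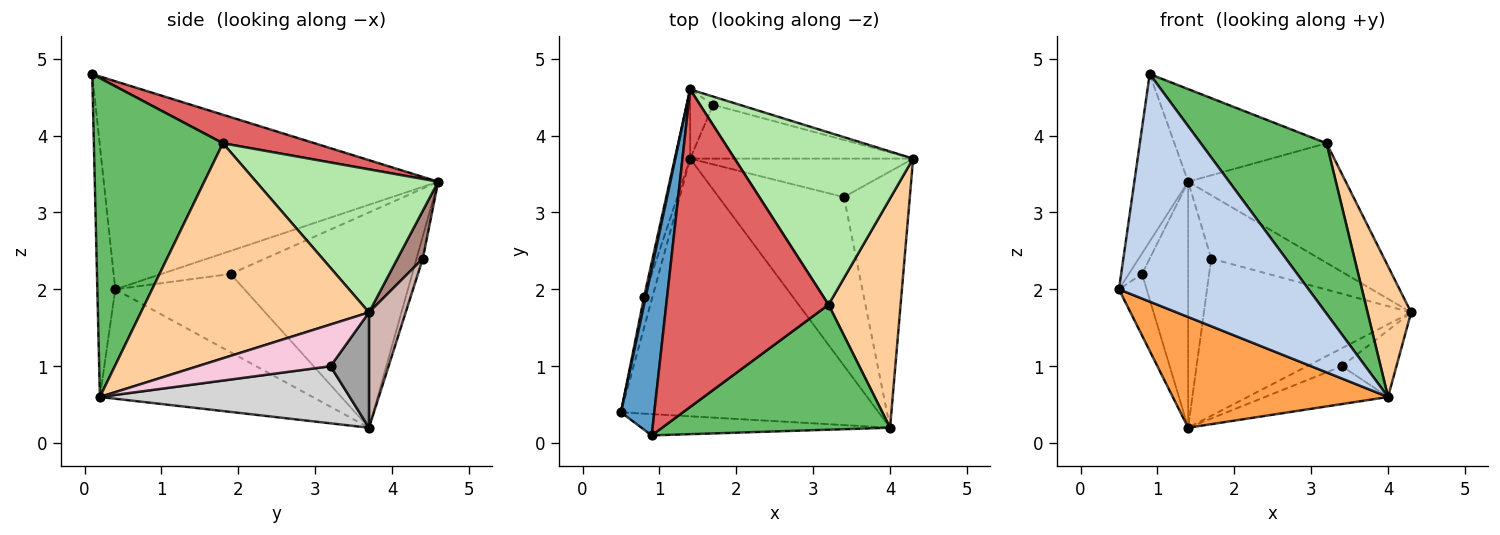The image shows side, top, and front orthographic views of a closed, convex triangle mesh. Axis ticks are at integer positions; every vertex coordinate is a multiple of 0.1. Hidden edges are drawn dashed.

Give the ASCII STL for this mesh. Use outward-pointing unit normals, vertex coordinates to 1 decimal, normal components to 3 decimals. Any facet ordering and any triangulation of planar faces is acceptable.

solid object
 facet normal -0.975 0.157 0.156
  outer loop
   vertex 0.9 0.1 4.8
   vertex 1.4 4.6 3.4
   vertex 0.5 0.4 2.0
  endloop
 endfacet
 facet normal -0.094 -0.991 -0.093
  outer loop
   vertex 4.0 0.2 0.6
   vertex 0.9 0.1 4.8
   vertex 0.5 0.4 2.0
  endloop
 endfacet
 facet normal -0.363 -0.368 -0.856
  outer loop
   vertex 1.4 3.7 0.2
   vertex 4.0 0.2 0.6
   vertex 0.5 0.4 2.0
  endloop
 endfacet
 facet normal 0.933 -0.178 0.313
  outer loop
   vertex 3.2 1.8 3.9
   vertex 4.0 0.2 0.6
   vertex 4.3 3.7 1.7
  endloop
 endfacet
 facet normal 0.637 -0.621 0.456
  outer loop
   vertex 3.2 1.8 3.9
   vertex 0.9 0.1 4.8
   vertex 4.0 0.2 0.6
  endloop
 endfacet
 facet normal 0.550 0.476 0.686
  outer loop
   vertex 3.2 1.8 3.9
   vertex 4.3 3.7 1.7
   vertex 1.4 4.6 3.4
  endloop
 endfacet
 facet normal 0.166 0.276 0.947
  outer loop
   vertex 3.2 1.8 3.9
   vertex 1.4 4.6 3.4
   vertex 0.9 0.1 4.8
  endloop
 endfacet
 facet normal -0.980 0.187 0.070
  outer loop
   vertex 0.8 1.9 2.2
   vertex 0.5 0.4 2.0
   vertex 1.4 4.6 3.4
  endloop
 endfacet
 facet normal -0.972 0.208 -0.104
  outer loop
   vertex 0.8 1.9 2.2
   vertex 1.4 3.7 0.2
   vertex 0.5 0.4 2.0
  endloop
 endfacet
 facet normal -0.967 0.246 -0.069
  outer loop
   vertex 0.8 1.9 2.2
   vertex 1.4 4.6 3.4
   vertex 1.4 3.7 0.2
  endloop
 endfacet
 facet normal 0.226 0.966 -0.125
  outer loop
   vertex 1.7 4.4 2.4
   vertex 1.4 4.6 3.4
   vertex 4.3 3.7 1.7
  endloop
 endfacet
 facet normal 0.165 0.933 -0.319
  outer loop
   vertex 1.7 4.4 2.4
   vertex 4.3 3.7 1.7
   vertex 1.4 3.7 0.2
  endloop
 endfacet
 facet normal -0.252 0.932 -0.262
  outer loop
   vertex 1.7 4.4 2.4
   vertex 1.4 3.7 0.2
   vertex 1.4 4.6 3.4
  endloop
 endfacet
 facet normal 0.523 0.215 -0.825
  outer loop
   vertex 3.4 3.2 1.0
   vertex 4.3 3.7 1.7
   vertex 4.0 0.2 0.6
  endloop
 endfacet
 facet normal 0.424 0.385 -0.820
  outer loop
   vertex 3.4 3.2 1.0
   vertex 1.4 3.7 0.2
   vertex 4.3 3.7 1.7
  endloop
 endfacet
 facet normal 0.407 0.200 -0.891
  outer loop
   vertex 3.4 3.2 1.0
   vertex 4.0 0.2 0.6
   vertex 1.4 3.7 0.2
  endloop
 endfacet
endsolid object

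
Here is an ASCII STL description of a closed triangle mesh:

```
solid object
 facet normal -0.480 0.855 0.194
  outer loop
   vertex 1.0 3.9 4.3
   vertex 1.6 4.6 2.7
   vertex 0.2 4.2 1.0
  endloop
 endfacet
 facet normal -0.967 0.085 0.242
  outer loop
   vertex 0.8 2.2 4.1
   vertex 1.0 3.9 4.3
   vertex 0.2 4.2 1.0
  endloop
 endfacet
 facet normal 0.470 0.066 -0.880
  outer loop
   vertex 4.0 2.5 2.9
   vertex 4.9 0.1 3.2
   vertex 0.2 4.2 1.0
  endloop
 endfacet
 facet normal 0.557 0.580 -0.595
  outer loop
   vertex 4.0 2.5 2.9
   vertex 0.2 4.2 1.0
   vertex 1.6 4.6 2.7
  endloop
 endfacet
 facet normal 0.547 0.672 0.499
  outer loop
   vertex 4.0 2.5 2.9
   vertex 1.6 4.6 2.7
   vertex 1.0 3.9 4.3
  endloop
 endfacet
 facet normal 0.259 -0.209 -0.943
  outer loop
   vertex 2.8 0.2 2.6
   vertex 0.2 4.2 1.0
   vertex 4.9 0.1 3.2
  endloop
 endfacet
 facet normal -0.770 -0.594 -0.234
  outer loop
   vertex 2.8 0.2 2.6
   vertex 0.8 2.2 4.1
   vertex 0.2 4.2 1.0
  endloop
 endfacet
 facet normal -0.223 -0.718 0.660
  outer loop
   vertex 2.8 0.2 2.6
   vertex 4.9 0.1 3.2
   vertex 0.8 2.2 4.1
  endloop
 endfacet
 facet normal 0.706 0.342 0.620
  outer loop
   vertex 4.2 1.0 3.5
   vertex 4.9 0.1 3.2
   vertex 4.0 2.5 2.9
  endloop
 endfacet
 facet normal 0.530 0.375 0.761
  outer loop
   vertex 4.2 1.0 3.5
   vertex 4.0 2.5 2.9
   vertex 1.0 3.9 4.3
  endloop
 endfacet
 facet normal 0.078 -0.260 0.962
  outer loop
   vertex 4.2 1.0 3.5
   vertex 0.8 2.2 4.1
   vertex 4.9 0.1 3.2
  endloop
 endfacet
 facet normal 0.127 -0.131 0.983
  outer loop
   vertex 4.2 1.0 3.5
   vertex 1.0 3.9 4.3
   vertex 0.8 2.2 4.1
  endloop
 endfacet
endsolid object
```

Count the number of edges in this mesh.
18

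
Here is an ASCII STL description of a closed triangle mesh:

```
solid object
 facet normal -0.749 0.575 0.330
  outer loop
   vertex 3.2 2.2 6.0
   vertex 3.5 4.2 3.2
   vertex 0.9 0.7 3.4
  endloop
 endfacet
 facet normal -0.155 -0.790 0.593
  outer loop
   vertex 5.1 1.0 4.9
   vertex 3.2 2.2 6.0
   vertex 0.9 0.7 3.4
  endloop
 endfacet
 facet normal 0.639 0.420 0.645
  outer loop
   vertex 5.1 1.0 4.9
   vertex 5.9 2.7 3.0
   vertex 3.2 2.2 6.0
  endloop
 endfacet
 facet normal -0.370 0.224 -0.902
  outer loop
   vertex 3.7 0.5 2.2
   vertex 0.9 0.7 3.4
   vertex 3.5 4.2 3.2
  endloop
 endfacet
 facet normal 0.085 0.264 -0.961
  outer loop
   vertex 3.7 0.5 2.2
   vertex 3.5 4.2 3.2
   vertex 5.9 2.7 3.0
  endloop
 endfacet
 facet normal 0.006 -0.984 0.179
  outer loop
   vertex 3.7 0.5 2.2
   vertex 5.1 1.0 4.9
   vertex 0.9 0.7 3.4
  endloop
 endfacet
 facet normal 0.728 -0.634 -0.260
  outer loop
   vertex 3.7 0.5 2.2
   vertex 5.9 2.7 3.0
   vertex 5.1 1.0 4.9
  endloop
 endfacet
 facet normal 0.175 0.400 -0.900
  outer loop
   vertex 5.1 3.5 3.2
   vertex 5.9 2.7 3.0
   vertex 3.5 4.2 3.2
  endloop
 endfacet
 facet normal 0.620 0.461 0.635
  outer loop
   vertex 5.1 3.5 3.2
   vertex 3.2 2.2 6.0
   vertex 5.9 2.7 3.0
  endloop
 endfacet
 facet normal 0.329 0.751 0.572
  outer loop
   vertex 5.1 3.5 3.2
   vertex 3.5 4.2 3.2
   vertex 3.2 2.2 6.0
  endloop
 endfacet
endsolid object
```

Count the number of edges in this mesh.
15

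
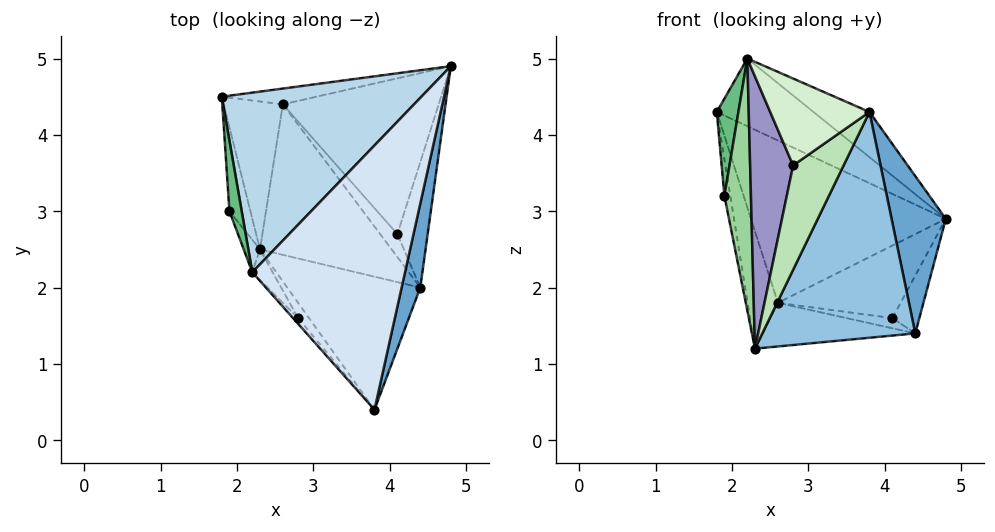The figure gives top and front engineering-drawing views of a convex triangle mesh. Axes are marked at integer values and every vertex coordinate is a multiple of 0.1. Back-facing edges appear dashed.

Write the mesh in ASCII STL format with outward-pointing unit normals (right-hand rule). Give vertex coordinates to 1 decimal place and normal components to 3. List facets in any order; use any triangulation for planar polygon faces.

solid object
 facet normal 0.977 -0.186 0.099
  outer loop
   vertex 4.4 2.0 1.4
   vertex 4.8 4.9 2.9
   vertex 3.8 0.4 4.3
  endloop
 endfacet
 facet normal -0.155 -0.851 -0.502
  outer loop
   vertex 4.4 2.0 1.4
   vertex 3.8 0.4 4.3
   vertex 2.3 2.5 1.2
  endloop
 endfacet
 facet normal 0.363 0.329 0.872
  outer loop
   vertex 2.2 2.2 5.0
   vertex 4.8 4.9 2.9
   vertex 1.8 4.5 4.3
  endloop
 endfacet
 facet normal 0.528 0.143 0.837
  outer loop
   vertex 2.2 2.2 5.0
   vertex 3.8 0.4 4.3
   vertex 4.8 4.9 2.9
  endloop
 endfacet
 facet normal -0.175 0.980 -0.095
  outer loop
   vertex 2.6 4.4 1.8
   vertex 1.8 4.5 4.3
   vertex 4.8 4.9 2.9
  endloop
 endfacet
 facet normal -0.921 0.242 -0.304
  outer loop
   vertex 2.6 4.4 1.8
   vertex 2.3 2.5 1.2
   vertex 1.8 4.5 4.3
  endloop
 endfacet
 facet normal 0.156 0.275 -0.949
  outer loop
   vertex 2.6 4.4 1.8
   vertex 4.4 2.0 1.4
   vertex 2.3 2.5 1.2
  endloop
 endfacet
 facet normal -0.971 0.095 -0.218
  outer loop
   vertex 1.9 3.0 3.2
   vertex 1.8 4.5 4.3
   vertex 2.3 2.5 1.2
  endloop
 endfacet
 facet normal -0.985 -0.140 0.102
  outer loop
   vertex 1.9 3.0 3.2
   vertex 2.2 2.2 5.0
   vertex 1.8 4.5 4.3
  endloop
 endfacet
 facet normal -0.883 -0.466 -0.060
  outer loop
   vertex 1.9 3.0 3.2
   vertex 2.3 2.5 1.2
   vertex 2.2 2.2 5.0
  endloop
 endfacet
 facet normal -0.736 -0.670 -0.098
  outer loop
   vertex 2.8 1.6 3.6
   vertex 2.3 2.5 1.2
   vertex 3.8 0.4 4.3
  endloop
 endfacet
 facet normal -0.755 -0.654 -0.043
  outer loop
   vertex 2.8 1.6 3.6
   vertex 3.8 0.4 4.3
   vertex 2.2 2.2 5.0
  endloop
 endfacet
 facet normal -0.782 -0.620 -0.069
  outer loop
   vertex 2.8 1.6 3.6
   vertex 2.2 2.2 5.0
   vertex 2.3 2.5 1.2
  endloop
 endfacet
 facet normal 0.348 0.392 -0.851
  outer loop
   vertex 4.1 2.7 1.6
   vertex 4.8 4.9 2.9
   vertex 4.4 2.0 1.4
  endloop
 endfacet
 facet normal 0.337 0.397 -0.854
  outer loop
   vertex 4.1 2.7 1.6
   vertex 2.6 4.4 1.8
   vertex 4.8 4.9 2.9
  endloop
 endfacet
 facet normal 0.321 0.385 -0.866
  outer loop
   vertex 4.1 2.7 1.6
   vertex 4.4 2.0 1.4
   vertex 2.6 4.4 1.8
  endloop
 endfacet
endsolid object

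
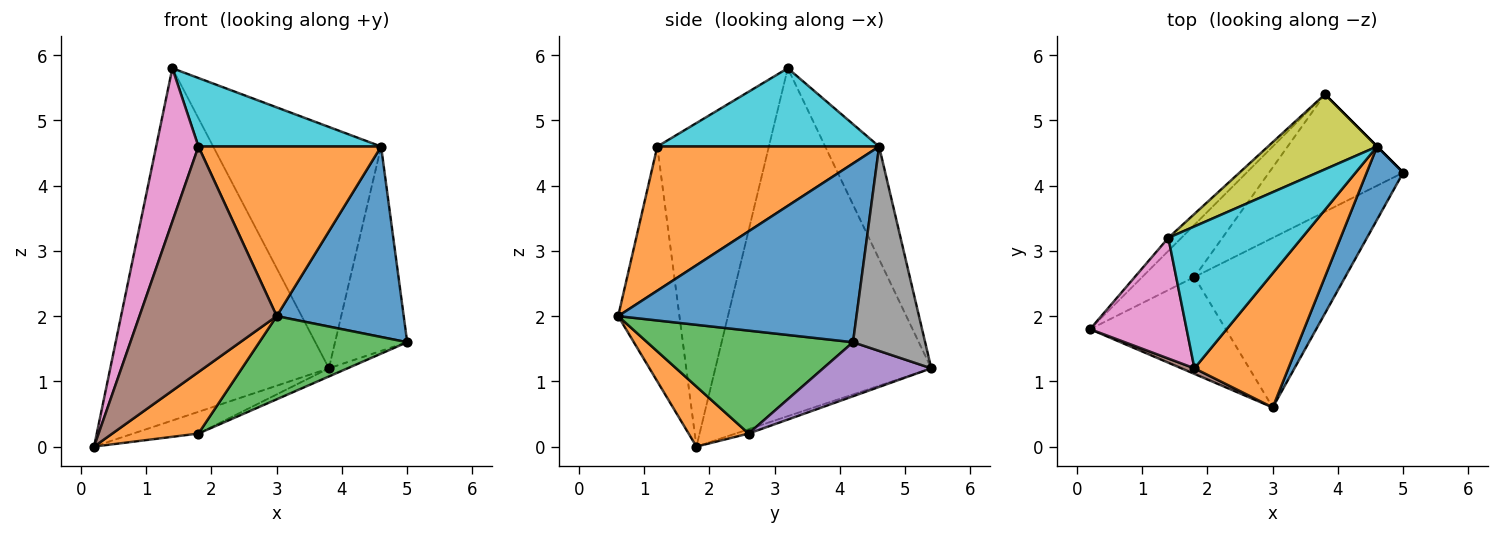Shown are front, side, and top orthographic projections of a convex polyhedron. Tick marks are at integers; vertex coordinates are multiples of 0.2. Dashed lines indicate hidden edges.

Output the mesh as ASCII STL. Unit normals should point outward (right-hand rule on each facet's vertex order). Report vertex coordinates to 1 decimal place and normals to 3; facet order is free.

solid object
 facet normal -0.702 0.711 -0.026
  outer loop
   vertex 3.8 5.4 1.2
   vertex 0.2 1.8 0.0
   vertex 1.4 3.2 5.8
  endloop
 endfacet
 facet normal 0.350 -0.502 -0.791
  outer loop
   vertex 1.8 2.6 0.2
   vertex 3.0 0.6 2.0
   vertex 0.2 1.8 0.0
  endloop
 endfacet
 facet normal 0.523 -0.375 -0.765
  outer loop
   vertex 1.8 2.6 0.2
   vertex 5.0 4.2 1.6
   vertex 3.0 0.6 2.0
  endloop
 endfacet
 facet normal -0.077 0.383 -0.920
  outer loop
   vertex 1.8 2.6 0.2
   vertex 0.2 1.8 0.0
   vertex 3.8 5.4 1.2
  endloop
 endfacet
 facet normal 0.373 0.064 -0.926
  outer loop
   vertex 1.8 2.6 0.2
   vertex 3.8 5.4 1.2
   vertex 5.0 4.2 1.6
  endloop
 endfacet
 facet normal -0.407 -0.913 0.023
  outer loop
   vertex 1.8 1.2 4.6
   vertex 0.2 1.8 0.0
   vertex 3.0 0.6 2.0
  endloop
 endfacet
 facet normal -0.901 -0.341 0.269
  outer loop
   vertex 1.8 1.2 4.6
   vertex 1.4 3.2 5.8
   vertex 0.2 1.8 0.0
  endloop
 endfacet
 facet normal 0.707 0.707 0.000
  outer loop
   vertex 4.6 4.6 4.6
   vertex 5.0 4.2 1.6
   vertex 3.8 5.4 1.2
  endloop
 endfacet
 facet normal -0.293 0.913 0.284
  outer loop
   vertex 4.6 4.6 4.6
   vertex 3.8 5.4 1.2
   vertex 1.4 3.2 5.8
  endloop
 endfacet
 facet normal 0.467 -0.384 0.796
  outer loop
   vertex 4.6 4.6 4.6
   vertex 1.4 3.2 5.8
   vertex 1.8 1.2 4.6
  endloop
 endfacet
 facet normal 0.869 -0.463 0.178
  outer loop
   vertex 4.6 4.6 4.6
   vertex 3.0 0.6 2.0
   vertex 5.0 4.2 1.6
  endloop
 endfacet
 facet normal 0.690 -0.568 0.449
  outer loop
   vertex 4.6 4.6 4.6
   vertex 1.8 1.2 4.6
   vertex 3.0 0.6 2.0
  endloop
 endfacet
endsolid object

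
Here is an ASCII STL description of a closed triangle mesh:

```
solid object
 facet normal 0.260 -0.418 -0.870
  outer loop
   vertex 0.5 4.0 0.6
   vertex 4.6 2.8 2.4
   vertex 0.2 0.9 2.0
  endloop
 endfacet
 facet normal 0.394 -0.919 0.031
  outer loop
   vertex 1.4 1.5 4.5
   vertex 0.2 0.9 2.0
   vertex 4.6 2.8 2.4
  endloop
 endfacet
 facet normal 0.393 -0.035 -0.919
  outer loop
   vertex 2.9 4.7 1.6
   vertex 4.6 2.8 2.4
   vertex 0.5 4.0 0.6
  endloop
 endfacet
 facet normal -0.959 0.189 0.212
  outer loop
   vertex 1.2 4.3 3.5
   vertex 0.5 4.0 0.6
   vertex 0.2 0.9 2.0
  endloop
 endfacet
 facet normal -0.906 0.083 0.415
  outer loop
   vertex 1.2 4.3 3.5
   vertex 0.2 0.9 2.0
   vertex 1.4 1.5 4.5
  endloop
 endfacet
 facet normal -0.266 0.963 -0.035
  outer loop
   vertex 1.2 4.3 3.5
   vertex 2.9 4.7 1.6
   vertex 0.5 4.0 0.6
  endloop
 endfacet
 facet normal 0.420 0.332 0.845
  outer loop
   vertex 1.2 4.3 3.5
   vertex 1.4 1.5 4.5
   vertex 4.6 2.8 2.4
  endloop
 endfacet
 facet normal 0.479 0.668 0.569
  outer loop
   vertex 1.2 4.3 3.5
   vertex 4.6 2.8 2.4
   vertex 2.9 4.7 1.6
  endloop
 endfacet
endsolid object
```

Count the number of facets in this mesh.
8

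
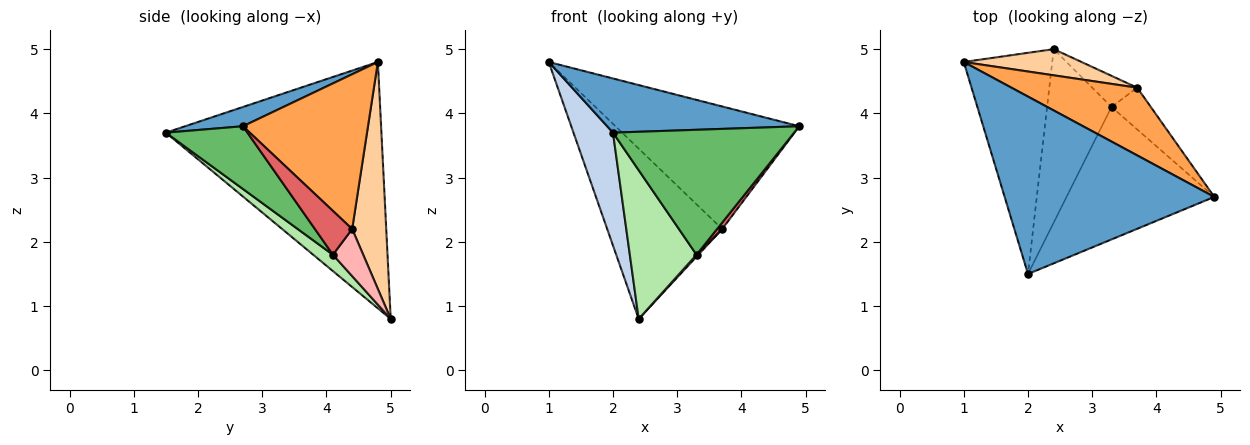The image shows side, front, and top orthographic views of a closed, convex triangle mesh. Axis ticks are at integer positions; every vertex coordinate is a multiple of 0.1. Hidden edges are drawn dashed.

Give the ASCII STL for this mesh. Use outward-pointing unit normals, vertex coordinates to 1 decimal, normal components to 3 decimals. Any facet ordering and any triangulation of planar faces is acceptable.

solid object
 facet normal 0.088 -0.291 0.953
  outer loop
   vertex 2.0 1.5 3.7
   vertex 4.9 2.7 3.8
   vertex 1.0 4.8 4.8
  endloop
 endfacet
 facet normal -0.927 -0.170 -0.333
  outer loop
   vertex 2.4 5.0 0.8
   vertex 2.0 1.5 3.7
   vertex 1.0 4.8 4.8
  endloop
 endfacet
 facet normal 0.512 0.752 0.415
  outer loop
   vertex 3.7 4.4 2.2
   vertex 1.0 4.8 4.8
   vertex 4.9 2.7 3.8
  endloop
 endfacet
 facet normal 0.281 0.949 0.146
  outer loop
   vertex 3.7 4.4 2.2
   vertex 2.4 5.0 0.8
   vertex 1.0 4.8 4.8
  endloop
 endfacet
 facet normal 0.295 -0.656 -0.695
  outer loop
   vertex 3.3 4.1 1.8
   vertex 4.9 2.7 3.8
   vertex 2.0 1.5 3.7
  endloop
 endfacet
 facet normal 0.189 -0.639 -0.745
  outer loop
   vertex 3.3 4.1 1.8
   vertex 2.0 1.5 3.7
   vertex 2.4 5.0 0.8
  endloop
 endfacet
 facet normal 0.741 -0.102 -0.664
  outer loop
   vertex 3.3 4.1 1.8
   vertex 3.7 4.4 2.2
   vertex 4.9 2.7 3.8
  endloop
 endfacet
 facet normal 0.723 -0.044 -0.690
  outer loop
   vertex 3.3 4.1 1.8
   vertex 2.4 5.0 0.8
   vertex 3.7 4.4 2.2
  endloop
 endfacet
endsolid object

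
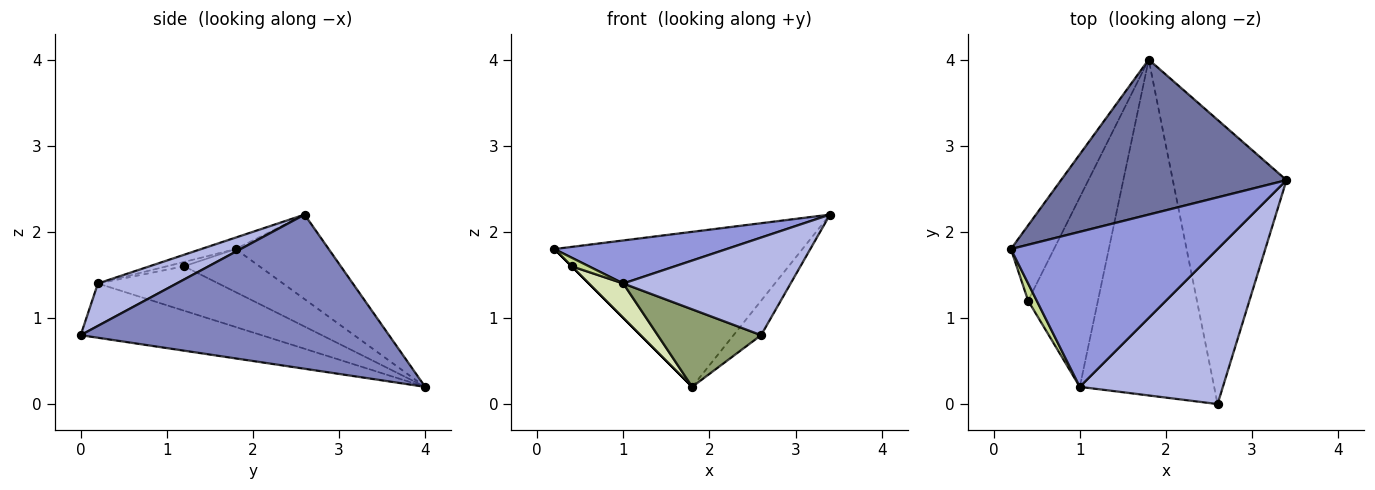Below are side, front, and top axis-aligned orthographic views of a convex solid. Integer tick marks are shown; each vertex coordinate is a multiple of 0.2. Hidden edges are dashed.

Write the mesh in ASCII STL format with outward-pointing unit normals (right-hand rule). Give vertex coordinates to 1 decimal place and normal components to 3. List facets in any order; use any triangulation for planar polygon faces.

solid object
 facet normal -0.256 0.683 0.683
  outer loop
   vertex 1.8 4.0 0.2
   vertex 0.2 1.8 1.8
   vertex 3.4 2.6 2.2
  endloop
 endfacet
 facet normal 0.803 0.072 -0.592
  outer loop
   vertex 1.8 4.0 0.2
   vertex 3.4 2.6 2.2
   vertex 2.6 0.0 0.8
  endloop
 endfacet
 facet normal -0.053 -0.267 0.962
  outer loop
   vertex 1.0 0.2 1.4
   vertex 3.4 2.6 2.2
   vertex 0.2 1.8 1.8
  endloop
 endfacet
 facet normal 0.243 -0.517 0.821
  outer loop
   vertex 1.0 0.2 1.4
   vertex 2.6 0.0 0.8
   vertex 3.4 2.6 2.2
  endloop
 endfacet
 facet normal -0.366 -0.209 -0.907
  outer loop
   vertex 1.0 0.2 1.4
   vertex 1.8 4.0 0.2
   vertex 2.6 0.0 0.8
  endloop
 endfacet
 facet normal -0.707 0.000 -0.707
  outer loop
   vertex 0.4 1.2 1.6
   vertex 0.2 1.8 1.8
   vertex 1.8 4.0 0.2
  endloop
 endfacet
 facet normal -0.408 -0.408 0.816
  outer loop
   vertex 0.4 1.2 1.6
   vertex 1.0 0.2 1.4
   vertex 0.2 1.8 1.8
  endloop
 endfacet
 facet normal -0.531 -0.152 -0.834
  outer loop
   vertex 0.4 1.2 1.6
   vertex 1.8 4.0 0.2
   vertex 1.0 0.2 1.4
  endloop
 endfacet
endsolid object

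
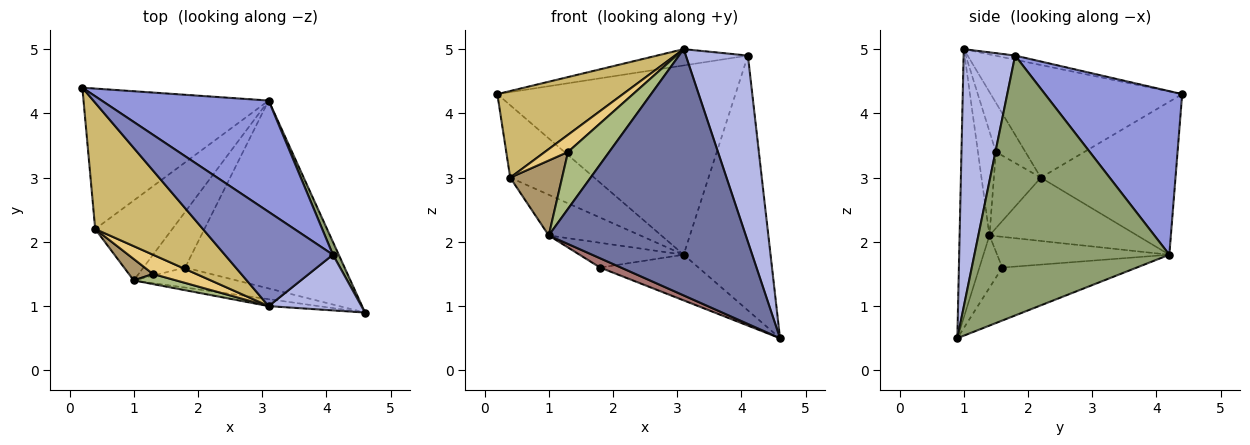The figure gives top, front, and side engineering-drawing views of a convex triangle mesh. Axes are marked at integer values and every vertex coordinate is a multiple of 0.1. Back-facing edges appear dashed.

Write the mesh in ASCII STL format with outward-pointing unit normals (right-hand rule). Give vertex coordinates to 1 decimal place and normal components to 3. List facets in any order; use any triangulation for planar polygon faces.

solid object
 facet normal -0.150 -0.988 -0.028
  outer loop
   vertex 1.0 1.4 2.1
   vertex 4.6 0.9 0.5
   vertex 3.1 1.0 5.0
  endloop
 endfacet
 facet normal -0.038 0.170 0.985
  outer loop
   vertex 4.1 1.8 4.9
   vertex 0.2 4.4 4.3
   vertex 3.1 1.0 5.0
  endloop
 endfacet
 facet normal 0.445 0.772 0.454
  outer loop
   vertex 4.1 1.8 4.9
   vertex 3.1 4.2 1.8
   vertex 0.2 4.4 4.3
  endloop
 endfacet
 facet normal 0.622 -0.750 0.224
  outer loop
   vertex 4.1 1.8 4.9
   vertex 3.1 1.0 5.0
   vertex 4.6 0.9 0.5
  endloop
 endfacet
 facet normal 0.913 0.407 0.021
  outer loop
   vertex 4.1 1.8 4.9
   vertex 4.6 0.9 0.5
   vertex 3.1 4.2 1.8
  endloop
 endfacet
 facet normal -0.394 -0.905 0.161
  outer loop
   vertex 1.3 1.5 3.4
   vertex 1.0 1.4 2.1
   vertex 3.1 1.0 5.0
  endloop
 endfacet
 facet normal -0.592 0.369 -0.716
  outer loop
   vertex 0.4 2.2 3.0
   vertex 0.2 4.4 4.3
   vertex 3.1 4.2 1.8
  endloop
 endfacet
 facet normal -0.591 0.366 -0.719
  outer loop
   vertex 0.4 2.2 3.0
   vertex 3.1 4.2 1.8
   vertex 1.0 1.4 2.1
  endloop
 endfacet
 facet normal -0.656 -0.725 0.207
  outer loop
   vertex 0.4 2.2 3.0
   vertex 1.0 1.4 2.1
   vertex 1.3 1.5 3.4
  endloop
 endfacet
 facet normal -0.653 -0.428 0.625
  outer loop
   vertex 0.4 2.2 3.0
   vertex 3.1 1.0 5.0
   vertex 0.2 4.4 4.3
  endloop
 endfacet
 facet normal -0.647 -0.506 0.570
  outer loop
   vertex 0.4 2.2 3.0
   vertex 1.3 1.5 3.4
   vertex 3.1 1.0 5.0
  endloop
 endfacet
 facet normal -0.307 0.225 -0.925
  outer loop
   vertex 1.8 1.6 1.6
   vertex 3.1 4.2 1.8
   vertex 4.6 0.9 0.5
  endloop
 endfacet
 facet normal -0.419 -0.382 -0.824
  outer loop
   vertex 1.8 1.6 1.6
   vertex 4.6 0.9 0.5
   vertex 1.0 1.4 2.1
  endloop
 endfacet
 facet normal -0.558 0.337 -0.758
  outer loop
   vertex 1.8 1.6 1.6
   vertex 1.0 1.4 2.1
   vertex 3.1 4.2 1.8
  endloop
 endfacet
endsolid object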